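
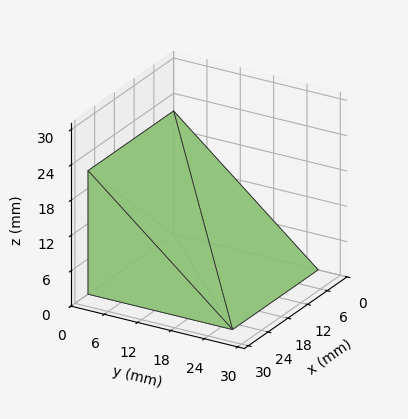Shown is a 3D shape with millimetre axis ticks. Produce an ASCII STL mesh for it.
Reading the render: the shape is a wedge (ramp): 26 × 26 mm base, rising to 21 mm along the y=0 edge and sloping linearly to z=0 at y=26 (dimensions read to the nearest mm from the axis ticks). For the STL, each face is triangulated and given an outward normal.

solid part
  facet normal 0.0000 0.0000 -1.0000
    outer loop
      vertex 26.00 26.00 0.00
      vertex 26.00 0.00 0.00
      vertex 0.00 0.00 0.00
    endloop
  endfacet
  facet normal 0.0000 0.0000 -1.0000
    outer loop
      vertex 0.00 26.00 0.00
      vertex 26.00 26.00 0.00
      vertex 0.00 0.00 0.00
    endloop
  endfacet
  facet normal 0.0000 -1.0000 0.0000
    outer loop
      vertex 0.00 0.00 0.00
      vertex 26.00 0.00 0.00
      vertex 26.00 0.00 21.00
    endloop
  endfacet
  facet normal 0.0000 -1.0000 0.0000
    outer loop
      vertex 0.00 0.00 0.00
      vertex 26.00 0.00 21.00
      vertex 0.00 0.00 21.00
    endloop
  endfacet
  facet normal 0.0000 0.6283 0.7779
    outer loop
      vertex 0.00 0.00 21.00
      vertex 26.00 0.00 21.00
      vertex 26.00 26.00 0.00
    endloop
  endfacet
  facet normal 0.0000 0.6283 0.7779
    outer loop
      vertex 0.00 0.00 21.00
      vertex 26.00 26.00 0.00
      vertex 0.00 26.00 0.00
    endloop
  endfacet
  facet normal -1.0000 0.0000 0.0000
    outer loop
      vertex 0.00 0.00 21.00
      vertex 0.00 26.00 0.00
      vertex 0.00 0.00 0.00
    endloop
  endfacet
  facet normal 1.0000 0.0000 0.0000
    outer loop
      vertex 26.00 0.00 0.00
      vertex 26.00 26.00 0.00
      vertex 26.00 0.00 21.00
    endloop
  endfacet
endsolid part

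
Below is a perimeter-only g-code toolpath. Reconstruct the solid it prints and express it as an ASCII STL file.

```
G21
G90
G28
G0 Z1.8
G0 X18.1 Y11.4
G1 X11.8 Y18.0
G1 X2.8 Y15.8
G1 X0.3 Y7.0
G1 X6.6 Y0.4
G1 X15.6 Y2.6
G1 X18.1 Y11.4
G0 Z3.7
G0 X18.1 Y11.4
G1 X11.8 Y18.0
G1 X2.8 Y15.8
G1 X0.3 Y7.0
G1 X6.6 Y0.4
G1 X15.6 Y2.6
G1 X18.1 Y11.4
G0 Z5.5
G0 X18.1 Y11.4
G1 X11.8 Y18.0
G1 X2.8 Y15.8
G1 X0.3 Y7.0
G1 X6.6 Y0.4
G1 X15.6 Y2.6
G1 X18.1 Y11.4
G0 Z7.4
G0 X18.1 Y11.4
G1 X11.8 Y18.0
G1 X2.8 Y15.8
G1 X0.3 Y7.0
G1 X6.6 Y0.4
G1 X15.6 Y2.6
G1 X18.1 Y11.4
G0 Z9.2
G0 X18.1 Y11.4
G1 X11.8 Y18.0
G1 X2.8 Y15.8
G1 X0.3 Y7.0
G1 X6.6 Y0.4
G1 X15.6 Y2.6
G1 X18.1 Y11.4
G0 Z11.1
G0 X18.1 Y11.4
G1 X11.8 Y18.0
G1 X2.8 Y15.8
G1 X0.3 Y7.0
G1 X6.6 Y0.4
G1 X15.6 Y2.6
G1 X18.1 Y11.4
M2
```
solid part
  facet normal 0.0000 0.0000 -1.0000
    outer loop
      vertex 2.8 15.8 0.0
      vertex 11.8 18.0 0.0
      vertex 18.1 11.4 0.0
    endloop
  endfacet
  facet normal 0.0000 0.0000 -1.0000
    outer loop
      vertex 0.3 7.0 0.0
      vertex 2.8 15.8 0.0
      vertex 18.1 11.4 0.0
    endloop
  endfacet
  facet normal 0.0000 0.0000 -1.0000
    outer loop
      vertex 6.6 0.4 0.0
      vertex 0.3 7.0 0.0
      vertex 18.1 11.4 0.0
    endloop
  endfacet
  facet normal 0.0000 0.0000 -1.0000
    outer loop
      vertex 15.6 2.6 0.0
      vertex 6.6 0.4 0.0
      vertex 18.1 11.4 0.0
    endloop
  endfacet
  facet normal 0.0000 0.0000 1.0000
    outer loop
      vertex 18.1 11.4 11.1
      vertex 11.8 18.0 11.1
      vertex 2.8 15.8 11.1
    endloop
  endfacet
  facet normal 0.0000 0.0000 1.0000
    outer loop
      vertex 18.1 11.4 11.1
      vertex 2.8 15.8 11.1
      vertex 0.3 7.0 11.1
    endloop
  endfacet
  facet normal 0.0000 0.0000 1.0000
    outer loop
      vertex 18.1 11.4 11.1
      vertex 0.3 7.0 11.1
      vertex 6.6 0.4 11.1
    endloop
  endfacet
  facet normal 0.0000 0.0000 1.0000
    outer loop
      vertex 18.1 11.4 11.1
      vertex 6.6 0.4 11.1
      vertex 15.6 2.6 11.1
    endloop
  endfacet
  facet normal 0.7234 0.6905 0.0000
    outer loop
      vertex 18.1 11.4 0.0
      vertex 11.8 18.0 0.0
      vertex 11.8 18.0 11.1
    endloop
  endfacet
  facet normal 0.7234 0.6905 0.0000
    outer loop
      vertex 18.1 11.4 0.0
      vertex 11.8 18.0 11.1
      vertex 18.1 11.4 11.1
    endloop
  endfacet
  facet normal -0.2375 0.9714 0.0000
    outer loop
      vertex 11.8 18.0 0.0
      vertex 2.8 15.8 0.0
      vertex 2.8 15.8 11.1
    endloop
  endfacet
  facet normal -0.2375 0.9714 0.0000
    outer loop
      vertex 11.8 18.0 0.0
      vertex 2.8 15.8 11.1
      vertex 11.8 18.0 11.1
    endloop
  endfacet
  facet normal -0.9619 0.2733 0.0000
    outer loop
      vertex 2.8 15.8 0.0
      vertex 0.3 7.0 0.0
      vertex 0.3 7.0 11.1
    endloop
  endfacet
  facet normal -0.9619 0.2733 0.0000
    outer loop
      vertex 2.8 15.8 0.0
      vertex 0.3 7.0 11.1
      vertex 2.8 15.8 11.1
    endloop
  endfacet
  facet normal -0.7234 -0.6905 0.0000
    outer loop
      vertex 0.3 7.0 0.0
      vertex 6.6 0.4 0.0
      vertex 6.6 0.4 11.1
    endloop
  endfacet
  facet normal -0.7234 -0.6905 0.0000
    outer loop
      vertex 0.3 7.0 0.0
      vertex 6.6 0.4 11.1
      vertex 0.3 7.0 11.1
    endloop
  endfacet
  facet normal 0.2375 -0.9714 0.0000
    outer loop
      vertex 6.6 0.4 0.0
      vertex 15.6 2.6 0.0
      vertex 15.6 2.6 11.1
    endloop
  endfacet
  facet normal 0.2375 -0.9714 0.0000
    outer loop
      vertex 6.6 0.4 0.0
      vertex 15.6 2.6 11.1
      vertex 6.6 0.4 11.1
    endloop
  endfacet
  facet normal 0.9619 -0.2733 0.0000
    outer loop
      vertex 15.6 2.6 0.0
      vertex 18.1 11.4 0.0
      vertex 18.1 11.4 11.1
    endloop
  endfacet
  facet normal 0.9619 -0.2733 0.0000
    outer loop
      vertex 15.6 2.6 0.0
      vertex 18.1 11.4 11.1
      vertex 15.6 2.6 11.1
    endloop
  endfacet
endsolid part

The G0 Z moves step by Δz≈1.8 mm. Every layer's G1 loop is the same polygon, so the solid is a straight extrusion of it from z=0 to z≈11.1. Closing with flat bottom and top caps and triangulating gives 20 facets — a regular 6-sided prism (a cylinder approximated with 6 flat sides), circumscribed radius ≈ 9.2 mm, height ≈ 11.1 mm.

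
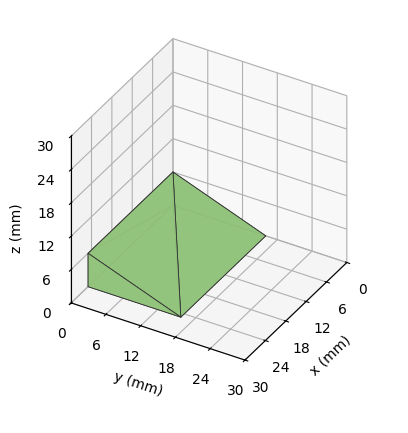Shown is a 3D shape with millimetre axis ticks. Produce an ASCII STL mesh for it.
Reading the render: the shape is a wedge (ramp): 25 × 16 mm base, rising to 6 mm along the y=0 edge and sloping linearly to z=0 at y=16 (dimensions read to the nearest mm from the axis ticks). For the STL, each face is triangulated and given an outward normal.

solid part
  facet normal 0.0000 0.0000 -1.0000
    outer loop
      vertex 25.00 16.00 0.00
      vertex 25.00 0.00 0.00
      vertex 0.00 0.00 0.00
    endloop
  endfacet
  facet normal 0.0000 0.0000 -1.0000
    outer loop
      vertex 0.00 16.00 0.00
      vertex 25.00 16.00 0.00
      vertex 0.00 0.00 0.00
    endloop
  endfacet
  facet normal 0.0000 -1.0000 0.0000
    outer loop
      vertex 0.00 0.00 0.00
      vertex 25.00 0.00 0.00
      vertex 25.00 0.00 6.00
    endloop
  endfacet
  facet normal 0.0000 -1.0000 0.0000
    outer loop
      vertex 0.00 0.00 0.00
      vertex 25.00 0.00 6.00
      vertex 0.00 0.00 6.00
    endloop
  endfacet
  facet normal 0.0000 0.3511 0.9363
    outer loop
      vertex 0.00 0.00 6.00
      vertex 25.00 0.00 6.00
      vertex 25.00 16.00 0.00
    endloop
  endfacet
  facet normal 0.0000 0.3511 0.9363
    outer loop
      vertex 0.00 0.00 6.00
      vertex 25.00 16.00 0.00
      vertex 0.00 16.00 0.00
    endloop
  endfacet
  facet normal -1.0000 0.0000 0.0000
    outer loop
      vertex 0.00 0.00 6.00
      vertex 0.00 16.00 0.00
      vertex 0.00 0.00 0.00
    endloop
  endfacet
  facet normal 1.0000 0.0000 0.0000
    outer loop
      vertex 25.00 0.00 0.00
      vertex 25.00 16.00 0.00
      vertex 25.00 0.00 6.00
    endloop
  endfacet
endsolid part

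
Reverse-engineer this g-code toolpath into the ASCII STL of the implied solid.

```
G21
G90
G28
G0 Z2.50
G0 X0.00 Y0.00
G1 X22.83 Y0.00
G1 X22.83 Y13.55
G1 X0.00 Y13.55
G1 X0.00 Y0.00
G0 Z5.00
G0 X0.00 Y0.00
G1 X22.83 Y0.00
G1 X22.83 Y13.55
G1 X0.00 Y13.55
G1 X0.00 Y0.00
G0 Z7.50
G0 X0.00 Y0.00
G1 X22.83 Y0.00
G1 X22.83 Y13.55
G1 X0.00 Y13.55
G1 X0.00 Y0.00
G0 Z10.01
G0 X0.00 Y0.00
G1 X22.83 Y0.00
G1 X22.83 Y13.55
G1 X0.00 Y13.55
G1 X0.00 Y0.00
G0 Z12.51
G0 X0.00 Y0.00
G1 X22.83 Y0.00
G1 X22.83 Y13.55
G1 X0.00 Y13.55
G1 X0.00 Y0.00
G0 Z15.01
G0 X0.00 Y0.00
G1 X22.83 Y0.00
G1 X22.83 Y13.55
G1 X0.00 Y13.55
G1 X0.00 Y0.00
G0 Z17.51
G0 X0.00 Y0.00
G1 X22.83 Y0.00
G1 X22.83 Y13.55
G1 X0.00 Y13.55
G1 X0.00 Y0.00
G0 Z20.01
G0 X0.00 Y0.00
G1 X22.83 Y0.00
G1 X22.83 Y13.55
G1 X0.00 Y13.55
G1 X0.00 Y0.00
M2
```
solid part
  facet normal 0.0000 0.0000 -1.0000
    outer loop
      vertex 22.83 13.55 0.00
      vertex 22.83 0.00 0.00
      vertex 0.00 0.00 0.00
    endloop
  endfacet
  facet normal 0.0000 0.0000 -1.0000
    outer loop
      vertex 0.00 13.55 0.00
      vertex 22.83 13.55 0.00
      vertex 0.00 0.00 0.00
    endloop
  endfacet
  facet normal 0.0000 0.0000 1.0000
    outer loop
      vertex 0.00 0.00 20.01
      vertex 22.83 0.00 20.01
      vertex 22.83 13.55 20.01
    endloop
  endfacet
  facet normal 0.0000 0.0000 1.0000
    outer loop
      vertex 0.00 0.00 20.01
      vertex 22.83 13.55 20.01
      vertex 0.00 13.55 20.01
    endloop
  endfacet
  facet normal 0.0000 -1.0000 0.0000
    outer loop
      vertex 0.00 0.00 0.00
      vertex 22.83 0.00 0.00
      vertex 22.83 0.00 20.01
    endloop
  endfacet
  facet normal 0.0000 -1.0000 0.0000
    outer loop
      vertex 0.00 0.00 0.00
      vertex 22.83 0.00 20.01
      vertex 0.00 0.00 20.01
    endloop
  endfacet
  facet normal 0.0000 1.0000 0.0000
    outer loop
      vertex 22.83 13.55 20.01
      vertex 22.83 13.55 0.00
      vertex 0.00 13.55 0.00
    endloop
  endfacet
  facet normal 0.0000 1.0000 0.0000
    outer loop
      vertex 0.00 13.55 20.01
      vertex 22.83 13.55 20.01
      vertex 0.00 13.55 0.00
    endloop
  endfacet
  facet normal -1.0000 0.0000 0.0000
    outer loop
      vertex 0.00 13.55 20.01
      vertex 0.00 13.55 0.00
      vertex 0.00 0.00 0.00
    endloop
  endfacet
  facet normal -1.0000 0.0000 0.0000
    outer loop
      vertex 0.00 0.00 20.01
      vertex 0.00 13.55 20.01
      vertex 0.00 0.00 0.00
    endloop
  endfacet
  facet normal 1.0000 0.0000 0.0000
    outer loop
      vertex 22.83 0.00 0.00
      vertex 22.83 13.55 0.00
      vertex 22.83 13.55 20.01
    endloop
  endfacet
  facet normal 1.0000 0.0000 0.0000
    outer loop
      vertex 22.83 0.00 0.00
      vertex 22.83 13.55 20.01
      vertex 22.83 0.00 20.01
    endloop
  endfacet
endsolid part

The G0 Z moves step by Δz≈2.50 mm. Every layer's G1 loop is the same polygon, so the solid is a straight extrusion of it from z=0 to z≈20. Closing with flat bottom and top caps and triangulating gives 12 facets — a rectangular box, roughly 22.8 × 13.6 mm footprint and 20 mm tall.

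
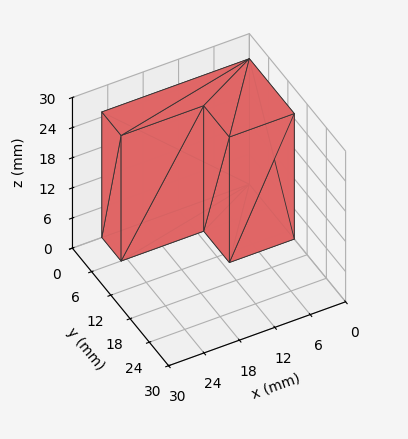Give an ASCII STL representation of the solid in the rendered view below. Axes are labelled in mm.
Reading the render: the shape is an L-shaped prism: outer 25 × 14 mm, arm thicknesses ≈ 6 mm (horizontal) and 11 mm (vertical), extruded 25 mm in z (dimensions read to the nearest mm from the axis ticks). For the STL, each face is triangulated and given an outward normal.

solid part
  facet normal 0.0000 0.0000 -1.0000
    outer loop
      vertex 25.00 6.00 0.00
      vertex 25.00 0.00 0.00
      vertex 0.00 0.00 0.00
    endloop
  endfacet
  facet normal 0.0000 0.0000 -1.0000
    outer loop
      vertex 11.00 6.00 0.00
      vertex 25.00 6.00 0.00
      vertex 0.00 0.00 0.00
    endloop
  endfacet
  facet normal 0.0000 0.0000 -1.0000
    outer loop
      vertex 11.00 14.00 0.00
      vertex 11.00 6.00 0.00
      vertex 0.00 0.00 0.00
    endloop
  endfacet
  facet normal 0.0000 0.0000 -1.0000
    outer loop
      vertex 0.00 14.00 0.00
      vertex 11.00 14.00 0.00
      vertex 0.00 0.00 0.00
    endloop
  endfacet
  facet normal 0.0000 0.0000 1.0000
    outer loop
      vertex 0.00 0.00 25.00
      vertex 25.00 0.00 25.00
      vertex 25.00 6.00 25.00
    endloop
  endfacet
  facet normal 0.0000 0.0000 1.0000
    outer loop
      vertex 0.00 0.00 25.00
      vertex 25.00 6.00 25.00
      vertex 11.00 6.00 25.00
    endloop
  endfacet
  facet normal 0.0000 0.0000 1.0000
    outer loop
      vertex 0.00 0.00 25.00
      vertex 11.00 6.00 25.00
      vertex 11.00 14.00 25.00
    endloop
  endfacet
  facet normal 0.0000 0.0000 1.0000
    outer loop
      vertex 0.00 0.00 25.00
      vertex 11.00 14.00 25.00
      vertex 0.00 14.00 25.00
    endloop
  endfacet
  facet normal 0.0000 -1.0000 0.0000
    outer loop
      vertex 0.00 0.00 0.00
      vertex 25.00 0.00 0.00
      vertex 25.00 0.00 25.00
    endloop
  endfacet
  facet normal 0.0000 -1.0000 0.0000
    outer loop
      vertex 0.00 0.00 0.00
      vertex 25.00 0.00 25.00
      vertex 0.00 0.00 25.00
    endloop
  endfacet
  facet normal 1.0000 0.0000 0.0000
    outer loop
      vertex 25.00 0.00 0.00
      vertex 25.00 6.00 0.00
      vertex 25.00 6.00 25.00
    endloop
  endfacet
  facet normal 1.0000 0.0000 0.0000
    outer loop
      vertex 25.00 0.00 0.00
      vertex 25.00 6.00 25.00
      vertex 25.00 0.00 25.00
    endloop
  endfacet
  facet normal 0.0000 1.0000 0.0000
    outer loop
      vertex 25.00 6.00 0.00
      vertex 11.00 6.00 0.00
      vertex 11.00 6.00 25.00
    endloop
  endfacet
  facet normal 0.0000 1.0000 0.0000
    outer loop
      vertex 25.00 6.00 0.00
      vertex 11.00 6.00 25.00
      vertex 25.00 6.00 25.00
    endloop
  endfacet
  facet normal 1.0000 0.0000 0.0000
    outer loop
      vertex 11.00 6.00 0.00
      vertex 11.00 14.00 0.00
      vertex 11.00 14.00 25.00
    endloop
  endfacet
  facet normal 1.0000 0.0000 0.0000
    outer loop
      vertex 11.00 6.00 0.00
      vertex 11.00 14.00 25.00
      vertex 11.00 6.00 25.00
    endloop
  endfacet
  facet normal 0.0000 1.0000 0.0000
    outer loop
      vertex 11.00 14.00 0.00
      vertex 0.00 14.00 0.00
      vertex 0.00 14.00 25.00
    endloop
  endfacet
  facet normal 0.0000 1.0000 0.0000
    outer loop
      vertex 11.00 14.00 0.00
      vertex 0.00 14.00 25.00
      vertex 11.00 14.00 25.00
    endloop
  endfacet
  facet normal -1.0000 0.0000 0.0000
    outer loop
      vertex 0.00 14.00 0.00
      vertex 0.00 0.00 0.00
      vertex 0.00 0.00 25.00
    endloop
  endfacet
  facet normal -1.0000 0.0000 0.0000
    outer loop
      vertex 0.00 14.00 0.00
      vertex 0.00 0.00 25.00
      vertex 0.00 14.00 25.00
    endloop
  endfacet
endsolid part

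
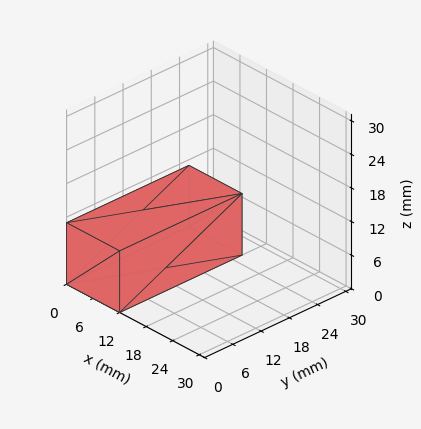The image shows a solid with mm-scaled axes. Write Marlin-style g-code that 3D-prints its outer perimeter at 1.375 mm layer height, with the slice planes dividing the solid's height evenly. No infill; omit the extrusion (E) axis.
Reading the render: the shape is a rectangular box, roughly 12 × 26 mm footprint and 11 mm tall (dimensions read to the nearest mm from the axis ticks). For the g-code, the solid's height is divided into equal slices at the stated Δz and each level perimeter traced with G1 moves after a G0 lift.

; perimeter-only toolpath
G21 ; units = mm
G90 ; absolute positioning
G28 ; home
; layer 1
G0 Z1.375
G0 X0.000 Y0.000
G1 X12.000 Y0.000
G1 X12.000 Y26.000
G1 X0.000 Y26.000
G1 X0.000 Y0.000
; layer 2
G0 Z2.750
G0 X0.000 Y0.000
G1 X12.000 Y0.000
G1 X12.000 Y26.000
G1 X0.000 Y26.000
G1 X0.000 Y0.000
; layer 3
G0 Z4.125
G0 X0.000 Y0.000
G1 X12.000 Y0.000
G1 X12.000 Y26.000
G1 X0.000 Y26.000
G1 X0.000 Y0.000
; layer 4
G0 Z5.500
G0 X0.000 Y0.000
G1 X12.000 Y0.000
G1 X12.000 Y26.000
G1 X0.000 Y26.000
G1 X0.000 Y0.000
; layer 5
G0 Z6.875
G0 X0.000 Y0.000
G1 X12.000 Y0.000
G1 X12.000 Y26.000
G1 X0.000 Y26.000
G1 X0.000 Y0.000
; layer 6
G0 Z8.250
G0 X0.000 Y0.000
G1 X12.000 Y0.000
G1 X12.000 Y26.000
G1 X0.000 Y26.000
G1 X0.000 Y0.000
; layer 7
G0 Z9.625
G0 X0.000 Y0.000
G1 X12.000 Y0.000
G1 X12.000 Y26.000
G1 X0.000 Y26.000
G1 X0.000 Y0.000
; layer 8
G0 Z11.000
G0 X0.000 Y0.000
G1 X12.000 Y0.000
G1 X12.000 Y26.000
G1 X0.000 Y26.000
G1 X0.000 Y0.000
M2 ; end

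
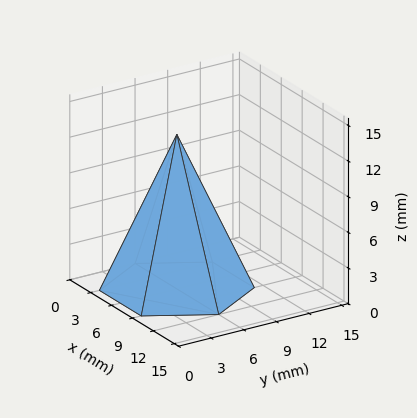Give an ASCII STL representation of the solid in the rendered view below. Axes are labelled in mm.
Reading the render: the shape is a regular 6-sided pyramid, base circumscribed radius ≈ 6 mm, apex at z ≈ 13 mm (dimensions read to the nearest mm from the axis ticks). For the STL, each face is triangulated and given an outward normal.

solid part
  facet normal 0.0000 0.0000 -1.0000
    outer loop
      vertex 3.000 11.196 0.000
      vertex 9.000 11.196 0.000
      vertex 12.000 6.000 0.000
    endloop
  endfacet
  facet normal 0.0000 0.0000 -1.0000
    outer loop
      vertex 0.000 6.000 0.000
      vertex 3.000 11.196 0.000
      vertex 12.000 6.000 0.000
    endloop
  endfacet
  facet normal 0.0000 0.0000 -1.0000
    outer loop
      vertex 3.000 0.804 0.000
      vertex 0.000 6.000 0.000
      vertex 12.000 6.000 0.000
    endloop
  endfacet
  facet normal 0.0000 0.0000 -1.0000
    outer loop
      vertex 9.000 0.804 0.000
      vertex 3.000 0.804 0.000
      vertex 12.000 6.000 0.000
    endloop
  endfacet
  facet normal 0.8042 0.4643 0.3712
    outer loop
      vertex 12.000 6.000 0.000
      vertex 9.000 11.196 0.000
      vertex 6.000 6.000 13.000
    endloop
  endfacet
  facet normal 0.0000 0.9286 0.3711
    outer loop
      vertex 9.000 11.196 0.000
      vertex 3.000 11.196 0.000
      vertex 6.000 6.000 13.000
    endloop
  endfacet
  facet normal -0.8042 0.4643 0.3712
    outer loop
      vertex 3.000 11.196 0.000
      vertex 0.000 6.000 0.000
      vertex 6.000 6.000 13.000
    endloop
  endfacet
  facet normal -0.8042 -0.4643 0.3712
    outer loop
      vertex 0.000 6.000 0.000
      vertex 3.000 0.804 0.000
      vertex 6.000 6.000 13.000
    endloop
  endfacet
  facet normal 0.0000 -0.9286 0.3711
    outer loop
      vertex 3.000 0.804 0.000
      vertex 9.000 0.804 0.000
      vertex 6.000 6.000 13.000
    endloop
  endfacet
  facet normal 0.8042 -0.4643 0.3712
    outer loop
      vertex 9.000 0.804 0.000
      vertex 12.000 6.000 0.000
      vertex 6.000 6.000 13.000
    endloop
  endfacet
endsolid part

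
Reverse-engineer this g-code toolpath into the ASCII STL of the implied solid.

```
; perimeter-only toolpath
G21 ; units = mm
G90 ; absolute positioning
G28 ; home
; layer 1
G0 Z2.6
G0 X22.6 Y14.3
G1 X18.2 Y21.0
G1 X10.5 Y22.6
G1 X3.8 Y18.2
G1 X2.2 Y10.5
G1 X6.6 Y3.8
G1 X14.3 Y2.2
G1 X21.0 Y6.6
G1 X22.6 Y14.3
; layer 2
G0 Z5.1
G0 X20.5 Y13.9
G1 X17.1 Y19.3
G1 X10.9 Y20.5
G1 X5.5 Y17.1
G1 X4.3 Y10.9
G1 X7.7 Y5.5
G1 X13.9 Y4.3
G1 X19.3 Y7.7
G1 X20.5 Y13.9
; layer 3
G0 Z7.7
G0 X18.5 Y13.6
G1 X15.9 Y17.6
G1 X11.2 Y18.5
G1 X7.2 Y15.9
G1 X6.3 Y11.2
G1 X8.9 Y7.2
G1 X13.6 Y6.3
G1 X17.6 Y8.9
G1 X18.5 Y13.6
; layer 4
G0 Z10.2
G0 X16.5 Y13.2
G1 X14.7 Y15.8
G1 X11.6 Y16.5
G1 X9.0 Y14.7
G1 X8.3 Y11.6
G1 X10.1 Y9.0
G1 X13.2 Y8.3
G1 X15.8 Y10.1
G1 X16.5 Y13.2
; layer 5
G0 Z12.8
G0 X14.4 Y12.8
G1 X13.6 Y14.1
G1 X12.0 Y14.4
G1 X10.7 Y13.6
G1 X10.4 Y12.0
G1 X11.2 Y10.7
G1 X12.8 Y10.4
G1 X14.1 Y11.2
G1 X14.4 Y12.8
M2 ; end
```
solid part
  facet normal 0.0000 0.0000 -1.0000
    outer loop
      vertex 10.1 24.6 0.0
      vertex 19.4 22.7 0.0
      vertex 24.6 14.7 0.0
    endloop
  endfacet
  facet normal 0.0000 0.0000 -1.0000
    outer loop
      vertex 2.1 19.4 0.0
      vertex 10.1 24.6 0.0
      vertex 24.6 14.7 0.0
    endloop
  endfacet
  facet normal 0.0000 0.0000 -1.0000
    outer loop
      vertex 0.2 10.1 0.0
      vertex 2.1 19.4 0.0
      vertex 24.6 14.7 0.0
    endloop
  endfacet
  facet normal 0.0000 0.0000 -1.0000
    outer loop
      vertex 5.4 2.1 0.0
      vertex 0.2 10.1 0.0
      vertex 24.6 14.7 0.0
    endloop
  endfacet
  facet normal 0.0000 0.0000 -1.0000
    outer loop
      vertex 14.7 0.2 0.0
      vertex 5.4 2.1 0.0
      vertex 24.6 14.7 0.0
    endloop
  endfacet
  facet normal 0.0000 0.0000 -1.0000
    outer loop
      vertex 22.7 5.4 0.0
      vertex 14.7 0.2 0.0
      vertex 24.6 14.7 0.0
    endloop
  endfacet
  facet normal 0.6706 0.4359 0.6003
    outer loop
      vertex 24.6 14.7 0.0
      vertex 19.4 22.7 0.0
      vertex 12.4 12.4 15.3
    endloop
  endfacet
  facet normal 0.1600 0.7834 0.6006
    outer loop
      vertex 19.4 22.7 0.0
      vertex 10.1 24.6 0.0
      vertex 12.4 12.4 15.3
    endloop
  endfacet
  facet normal -0.4359 0.6706 0.6003
    outer loop
      vertex 10.1 24.6 0.0
      vertex 2.1 19.4 0.0
      vertex 12.4 12.4 15.3
    endloop
  endfacet
  facet normal -0.7834 0.1600 0.6006
    outer loop
      vertex 2.1 19.4 0.0
      vertex 0.2 10.1 0.0
      vertex 12.4 12.4 15.3
    endloop
  endfacet
  facet normal -0.6706 -0.4359 0.6003
    outer loop
      vertex 0.2 10.1 0.0
      vertex 5.4 2.1 0.0
      vertex 12.4 12.4 15.3
    endloop
  endfacet
  facet normal -0.1600 -0.7834 0.6006
    outer loop
      vertex 5.4 2.1 0.0
      vertex 14.7 0.2 0.0
      vertex 12.4 12.4 15.3
    endloop
  endfacet
  facet normal 0.4359 -0.6706 0.6003
    outer loop
      vertex 14.7 0.2 0.0
      vertex 22.7 5.4 0.0
      vertex 12.4 12.4 15.3
    endloop
  endfacet
  facet normal 0.7834 -0.1600 0.6006
    outer loop
      vertex 22.7 5.4 0.0
      vertex 24.6 14.7 0.0
      vertex 12.4 12.4 15.3
    endloop
  endfacet
endsolid part

The G0 Z moves step by Δz≈2.6 mm. The G1 loops shrink linearly with z, so the solid tapers from its base footprint up to z≈15.3. Closing with a flat bottom cap and the tapered top and triangulating gives 14 facets — a regular 8-sided pyramid, base circumscribed radius ≈ 12.4 mm, apex at z ≈ 15.3 mm.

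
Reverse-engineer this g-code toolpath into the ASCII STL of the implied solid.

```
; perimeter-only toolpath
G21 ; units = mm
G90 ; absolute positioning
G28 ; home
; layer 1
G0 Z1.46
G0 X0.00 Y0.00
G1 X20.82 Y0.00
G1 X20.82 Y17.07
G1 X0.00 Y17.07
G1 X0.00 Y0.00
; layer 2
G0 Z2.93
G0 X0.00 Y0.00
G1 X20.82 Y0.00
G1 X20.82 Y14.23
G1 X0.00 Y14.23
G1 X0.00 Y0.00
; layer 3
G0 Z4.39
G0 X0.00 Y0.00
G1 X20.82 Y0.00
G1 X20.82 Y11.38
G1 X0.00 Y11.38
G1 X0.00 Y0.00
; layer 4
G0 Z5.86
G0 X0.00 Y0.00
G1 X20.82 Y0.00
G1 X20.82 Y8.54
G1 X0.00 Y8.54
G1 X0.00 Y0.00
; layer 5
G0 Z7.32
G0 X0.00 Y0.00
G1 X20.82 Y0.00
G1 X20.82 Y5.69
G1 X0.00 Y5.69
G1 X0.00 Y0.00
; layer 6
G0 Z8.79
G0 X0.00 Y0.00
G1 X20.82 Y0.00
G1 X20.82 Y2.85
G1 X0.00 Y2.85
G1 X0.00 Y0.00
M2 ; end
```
solid part
  facet normal 0.0000 0.0000 -1.0000
    outer loop
      vertex 20.82 19.92 0.00
      vertex 20.82 0.00 0.00
      vertex 0.00 0.00 0.00
    endloop
  endfacet
  facet normal 0.0000 0.0000 -1.0000
    outer loop
      vertex 0.00 19.92 0.00
      vertex 20.82 19.92 0.00
      vertex 0.00 0.00 0.00
    endloop
  endfacet
  facet normal 0.0000 -1.0000 0.0000
    outer loop
      vertex 0.00 0.00 0.00
      vertex 20.82 0.00 0.00
      vertex 20.82 0.00 10.25
    endloop
  endfacet
  facet normal 0.0000 -1.0000 0.0000
    outer loop
      vertex 0.00 0.00 0.00
      vertex 20.82 0.00 10.25
      vertex 0.00 0.00 10.25
    endloop
  endfacet
  facet normal 0.0000 0.4575 0.8892
    outer loop
      vertex 0.00 0.00 10.25
      vertex 20.82 0.00 10.25
      vertex 20.82 19.92 0.00
    endloop
  endfacet
  facet normal 0.0000 0.4575 0.8892
    outer loop
      vertex 0.00 0.00 10.25
      vertex 20.82 19.92 0.00
      vertex 0.00 19.92 0.00
    endloop
  endfacet
  facet normal -1.0000 0.0000 0.0000
    outer loop
      vertex 0.00 0.00 10.25
      vertex 0.00 19.92 0.00
      vertex 0.00 0.00 0.00
    endloop
  endfacet
  facet normal 1.0000 0.0000 0.0000
    outer loop
      vertex 20.82 0.00 0.00
      vertex 20.82 19.92 0.00
      vertex 20.82 0.00 10.25
    endloop
  endfacet
endsolid part

The G0 Z moves step by Δz≈1.46 mm. The G1 loops shrink linearly with z, so the solid tapers from its base footprint up to z≈10.2. Closing with a flat bottom cap and the tapered top and triangulating gives 8 facets — a wedge (ramp): 20.8 × 19.9 mm base, rising to 10.2 mm along the y=0 edge and sloping linearly to z=0 at y=19.9.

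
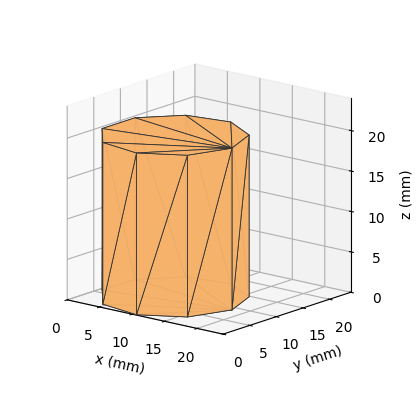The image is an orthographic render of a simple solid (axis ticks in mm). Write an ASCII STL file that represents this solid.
Reading the render: the shape is a regular 9-sided prism (a cylinder approximated with 9 flat sides), circumscribed radius ≈ 9 mm, height ≈ 20 mm (dimensions read to the nearest mm from the axis ticks). For the STL, each face is triangulated and given an outward normal.

solid part
  facet normal 0.0000 0.0000 -1.0000
    outer loop
      vertex 10.56 17.86 0.00
      vertex 15.89 14.79 0.00
      vertex 18.00 9.00 0.00
    endloop
  endfacet
  facet normal 0.0000 0.0000 -1.0000
    outer loop
      vertex 4.50 16.79 0.00
      vertex 10.56 17.86 0.00
      vertex 18.00 9.00 0.00
    endloop
  endfacet
  facet normal 0.0000 0.0000 -1.0000
    outer loop
      vertex 0.54 12.08 0.00
      vertex 4.50 16.79 0.00
      vertex 18.00 9.00 0.00
    endloop
  endfacet
  facet normal 0.0000 0.0000 -1.0000
    outer loop
      vertex 0.54 5.92 0.00
      vertex 0.54 12.08 0.00
      vertex 18.00 9.00 0.00
    endloop
  endfacet
  facet normal 0.0000 0.0000 -1.0000
    outer loop
      vertex 4.50 1.21 0.00
      vertex 0.54 5.92 0.00
      vertex 18.00 9.00 0.00
    endloop
  endfacet
  facet normal 0.0000 0.0000 -1.0000
    outer loop
      vertex 10.56 0.14 0.00
      vertex 4.50 1.21 0.00
      vertex 18.00 9.00 0.00
    endloop
  endfacet
  facet normal 0.0000 0.0000 -1.0000
    outer loop
      vertex 15.89 3.21 0.00
      vertex 10.56 0.14 0.00
      vertex 18.00 9.00 0.00
    endloop
  endfacet
  facet normal 0.0000 0.0000 1.0000
    outer loop
      vertex 18.00 9.00 20.00
      vertex 15.89 14.79 20.00
      vertex 10.56 17.86 20.00
    endloop
  endfacet
  facet normal 0.0000 0.0000 1.0000
    outer loop
      vertex 18.00 9.00 20.00
      vertex 10.56 17.86 20.00
      vertex 4.50 16.79 20.00
    endloop
  endfacet
  facet normal 0.0000 0.0000 1.0000
    outer loop
      vertex 18.00 9.00 20.00
      vertex 4.50 16.79 20.00
      vertex 0.54 12.08 20.00
    endloop
  endfacet
  facet normal 0.0000 0.0000 1.0000
    outer loop
      vertex 18.00 9.00 20.00
      vertex 0.54 12.08 20.00
      vertex 0.54 5.92 20.00
    endloop
  endfacet
  facet normal 0.0000 0.0000 1.0000
    outer loop
      vertex 18.00 9.00 20.00
      vertex 0.54 5.92 20.00
      vertex 4.50 1.21 20.00
    endloop
  endfacet
  facet normal 0.0000 0.0000 1.0000
    outer loop
      vertex 18.00 9.00 20.00
      vertex 4.50 1.21 20.00
      vertex 10.56 0.14 20.00
    endloop
  endfacet
  facet normal 0.0000 0.0000 1.0000
    outer loop
      vertex 18.00 9.00 20.00
      vertex 10.56 0.14 20.00
      vertex 15.89 3.21 20.00
    endloop
  endfacet
  facet normal 0.9396 0.3424 0.0000
    outer loop
      vertex 18.00 9.00 0.00
      vertex 15.89 14.79 0.00
      vertex 15.89 14.79 20.00
    endloop
  endfacet
  facet normal 0.9396 0.3424 0.0000
    outer loop
      vertex 18.00 9.00 0.00
      vertex 15.89 14.79 20.00
      vertex 18.00 9.00 20.00
    endloop
  endfacet
  facet normal 0.4991 0.8665 0.0000
    outer loop
      vertex 15.89 14.79 0.00
      vertex 10.56 17.86 0.00
      vertex 10.56 17.86 20.00
    endloop
  endfacet
  facet normal 0.4991 0.8665 0.0000
    outer loop
      vertex 15.89 14.79 0.00
      vertex 10.56 17.86 20.00
      vertex 15.89 14.79 20.00
    endloop
  endfacet
  facet normal -0.1739 0.9848 0.0000
    outer loop
      vertex 10.56 17.86 0.00
      vertex 4.50 16.79 0.00
      vertex 4.50 16.79 20.00
    endloop
  endfacet
  facet normal -0.1739 0.9848 0.0000
    outer loop
      vertex 10.56 17.86 0.00
      vertex 4.50 16.79 20.00
      vertex 10.56 17.86 20.00
    endloop
  endfacet
  facet normal -0.7654 0.6435 0.0000
    outer loop
      vertex 4.50 16.79 0.00
      vertex 0.54 12.08 0.00
      vertex 0.54 12.08 20.00
    endloop
  endfacet
  facet normal -0.7654 0.6435 0.0000
    outer loop
      vertex 4.50 16.79 0.00
      vertex 0.54 12.08 20.00
      vertex 4.50 16.79 20.00
    endloop
  endfacet
  facet normal -1.0000 0.0000 0.0000
    outer loop
      vertex 0.54 12.08 0.00
      vertex 0.54 5.92 0.00
      vertex 0.54 5.92 20.00
    endloop
  endfacet
  facet normal -1.0000 0.0000 0.0000
    outer loop
      vertex 0.54 12.08 0.00
      vertex 0.54 5.92 20.00
      vertex 0.54 12.08 20.00
    endloop
  endfacet
  facet normal -0.7654 -0.6435 0.0000
    outer loop
      vertex 0.54 5.92 0.00
      vertex 4.50 1.21 0.00
      vertex 4.50 1.21 20.00
    endloop
  endfacet
  facet normal -0.7654 -0.6435 0.0000
    outer loop
      vertex 0.54 5.92 0.00
      vertex 4.50 1.21 20.00
      vertex 0.54 5.92 20.00
    endloop
  endfacet
  facet normal -0.1739 -0.9848 0.0000
    outer loop
      vertex 4.50 1.21 0.00
      vertex 10.56 0.14 0.00
      vertex 10.56 0.14 20.00
    endloop
  endfacet
  facet normal -0.1739 -0.9848 0.0000
    outer loop
      vertex 4.50 1.21 0.00
      vertex 10.56 0.14 20.00
      vertex 4.50 1.21 20.00
    endloop
  endfacet
  facet normal 0.4991 -0.8665 0.0000
    outer loop
      vertex 10.56 0.14 0.00
      vertex 15.89 3.21 0.00
      vertex 15.89 3.21 20.00
    endloop
  endfacet
  facet normal 0.4991 -0.8665 0.0000
    outer loop
      vertex 10.56 0.14 0.00
      vertex 15.89 3.21 20.00
      vertex 10.56 0.14 20.00
    endloop
  endfacet
  facet normal 0.9396 -0.3424 0.0000
    outer loop
      vertex 15.89 3.21 0.00
      vertex 18.00 9.00 0.00
      vertex 18.00 9.00 20.00
    endloop
  endfacet
  facet normal 0.9396 -0.3424 0.0000
    outer loop
      vertex 15.89 3.21 0.00
      vertex 18.00 9.00 20.00
      vertex 15.89 3.21 20.00
    endloop
  endfacet
endsolid part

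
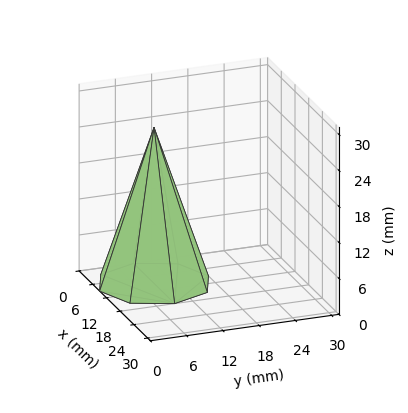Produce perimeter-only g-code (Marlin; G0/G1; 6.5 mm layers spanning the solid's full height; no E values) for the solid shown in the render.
Reading the render: the shape is a regular 8-sided pyramid, base circumscribed radius ≈ 9 mm, apex at z ≈ 26 mm (dimensions read to the nearest mm from the axis ticks). For the g-code, the solid's height is divided into equal slices at the stated Δz and each level perimeter traced with G1 moves after a G0 lift.

; perimeter-only toolpath
G21 ; units = mm
G90 ; absolute positioning
G28 ; home
; layer 1
G0 Z6.5
G0 X15.8 Y9.0
G1 X13.8 Y13.8
G1 X9.0 Y15.8
G1 X4.2 Y13.8
G1 X2.2 Y9.0
G1 X4.2 Y4.2
G1 X9.0 Y2.2
G1 X13.8 Y4.2
G1 X15.8 Y9.0
; layer 2
G0 Z13.0
G0 X13.5 Y9.0
G1 X12.2 Y12.2
G1 X9.0 Y13.5
G1 X5.8 Y12.2
G1 X4.5 Y9.0
G1 X5.8 Y5.8
G1 X9.0 Y4.5
G1 X12.2 Y5.8
G1 X13.5 Y9.0
; layer 3
G0 Z19.5
G0 X11.2 Y9.0
G1 X10.6 Y10.6
G1 X9.0 Y11.2
G1 X7.4 Y10.6
G1 X6.8 Y9.0
G1 X7.4 Y7.4
G1 X9.0 Y6.8
G1 X10.6 Y7.4
G1 X11.2 Y9.0
M2 ; end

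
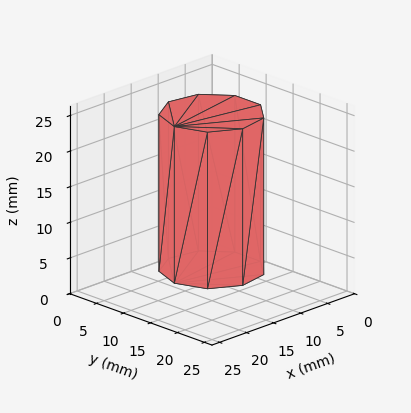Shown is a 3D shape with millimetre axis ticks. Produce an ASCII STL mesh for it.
Reading the render: the shape is a regular 9-sided prism (a cylinder approximated with 9 flat sides), circumscribed radius ≈ 7 mm, height ≈ 22 mm (dimensions read to the nearest mm from the axis ticks). For the STL, each face is triangulated and given an outward normal.

solid part
  facet normal 0.0000 0.0000 -1.0000
    outer loop
      vertex 8.22 13.89 0.00
      vertex 12.36 11.50 0.00
      vertex 14.00 7.00 0.00
    endloop
  endfacet
  facet normal 0.0000 0.0000 -1.0000
    outer loop
      vertex 3.50 13.06 0.00
      vertex 8.22 13.89 0.00
      vertex 14.00 7.00 0.00
    endloop
  endfacet
  facet normal 0.0000 0.0000 -1.0000
    outer loop
      vertex 0.42 9.39 0.00
      vertex 3.50 13.06 0.00
      vertex 14.00 7.00 0.00
    endloop
  endfacet
  facet normal 0.0000 0.0000 -1.0000
    outer loop
      vertex 0.42 4.61 0.00
      vertex 0.42 9.39 0.00
      vertex 14.00 7.00 0.00
    endloop
  endfacet
  facet normal 0.0000 0.0000 -1.0000
    outer loop
      vertex 3.50 0.94 0.00
      vertex 0.42 4.61 0.00
      vertex 14.00 7.00 0.00
    endloop
  endfacet
  facet normal 0.0000 0.0000 -1.0000
    outer loop
      vertex 8.22 0.11 0.00
      vertex 3.50 0.94 0.00
      vertex 14.00 7.00 0.00
    endloop
  endfacet
  facet normal 0.0000 0.0000 -1.0000
    outer loop
      vertex 12.36 2.50 0.00
      vertex 8.22 0.11 0.00
      vertex 14.00 7.00 0.00
    endloop
  endfacet
  facet normal 0.0000 0.0000 1.0000
    outer loop
      vertex 14.00 7.00 22.00
      vertex 12.36 11.50 22.00
      vertex 8.22 13.89 22.00
    endloop
  endfacet
  facet normal 0.0000 0.0000 1.0000
    outer loop
      vertex 14.00 7.00 22.00
      vertex 8.22 13.89 22.00
      vertex 3.50 13.06 22.00
    endloop
  endfacet
  facet normal 0.0000 0.0000 1.0000
    outer loop
      vertex 14.00 7.00 22.00
      vertex 3.50 13.06 22.00
      vertex 0.42 9.39 22.00
    endloop
  endfacet
  facet normal 0.0000 0.0000 1.0000
    outer loop
      vertex 14.00 7.00 22.00
      vertex 0.42 9.39 22.00
      vertex 0.42 4.61 22.00
    endloop
  endfacet
  facet normal 0.0000 0.0000 1.0000
    outer loop
      vertex 14.00 7.00 22.00
      vertex 0.42 4.61 22.00
      vertex 3.50 0.94 22.00
    endloop
  endfacet
  facet normal 0.0000 0.0000 1.0000
    outer loop
      vertex 14.00 7.00 22.00
      vertex 3.50 0.94 22.00
      vertex 8.22 0.11 22.00
    endloop
  endfacet
  facet normal 0.0000 0.0000 1.0000
    outer loop
      vertex 14.00 7.00 22.00
      vertex 8.22 0.11 22.00
      vertex 12.36 2.50 22.00
    endloop
  endfacet
  facet normal 0.9395 0.3424 0.0000
    outer loop
      vertex 14.00 7.00 0.00
      vertex 12.36 11.50 0.00
      vertex 12.36 11.50 22.00
    endloop
  endfacet
  facet normal 0.9395 0.3424 0.0000
    outer loop
      vertex 14.00 7.00 0.00
      vertex 12.36 11.50 22.00
      vertex 14.00 7.00 22.00
    endloop
  endfacet
  facet normal 0.5000 0.8660 0.0000
    outer loop
      vertex 12.36 11.50 0.00
      vertex 8.22 13.89 0.00
      vertex 8.22 13.89 22.00
    endloop
  endfacet
  facet normal 0.5000 0.8660 0.0000
    outer loop
      vertex 12.36 11.50 0.00
      vertex 8.22 13.89 22.00
      vertex 12.36 11.50 22.00
    endloop
  endfacet
  facet normal -0.1732 0.9849 0.0000
    outer loop
      vertex 8.22 13.89 0.00
      vertex 3.50 13.06 0.00
      vertex 3.50 13.06 22.00
    endloop
  endfacet
  facet normal -0.1732 0.9849 0.0000
    outer loop
      vertex 8.22 13.89 0.00
      vertex 3.50 13.06 22.00
      vertex 8.22 13.89 22.00
    endloop
  endfacet
  facet normal -0.7660 0.6428 0.0000
    outer loop
      vertex 3.50 13.06 0.00
      vertex 0.42 9.39 0.00
      vertex 0.42 9.39 22.00
    endloop
  endfacet
  facet normal -0.7660 0.6428 0.0000
    outer loop
      vertex 3.50 13.06 0.00
      vertex 0.42 9.39 22.00
      vertex 3.50 13.06 22.00
    endloop
  endfacet
  facet normal -1.0000 0.0000 0.0000
    outer loop
      vertex 0.42 9.39 0.00
      vertex 0.42 4.61 0.00
      vertex 0.42 4.61 22.00
    endloop
  endfacet
  facet normal -1.0000 0.0000 0.0000
    outer loop
      vertex 0.42 9.39 0.00
      vertex 0.42 4.61 22.00
      vertex 0.42 9.39 22.00
    endloop
  endfacet
  facet normal -0.7660 -0.6428 0.0000
    outer loop
      vertex 0.42 4.61 0.00
      vertex 3.50 0.94 0.00
      vertex 3.50 0.94 22.00
    endloop
  endfacet
  facet normal -0.7660 -0.6428 0.0000
    outer loop
      vertex 0.42 4.61 0.00
      vertex 3.50 0.94 22.00
      vertex 0.42 4.61 22.00
    endloop
  endfacet
  facet normal -0.1732 -0.9849 0.0000
    outer loop
      vertex 3.50 0.94 0.00
      vertex 8.22 0.11 0.00
      vertex 8.22 0.11 22.00
    endloop
  endfacet
  facet normal -0.1732 -0.9849 0.0000
    outer loop
      vertex 3.50 0.94 0.00
      vertex 8.22 0.11 22.00
      vertex 3.50 0.94 22.00
    endloop
  endfacet
  facet normal 0.5000 -0.8660 0.0000
    outer loop
      vertex 8.22 0.11 0.00
      vertex 12.36 2.50 0.00
      vertex 12.36 2.50 22.00
    endloop
  endfacet
  facet normal 0.5000 -0.8660 0.0000
    outer loop
      vertex 8.22 0.11 0.00
      vertex 12.36 2.50 22.00
      vertex 8.22 0.11 22.00
    endloop
  endfacet
  facet normal 0.9395 -0.3424 0.0000
    outer loop
      vertex 12.36 2.50 0.00
      vertex 14.00 7.00 0.00
      vertex 14.00 7.00 22.00
    endloop
  endfacet
  facet normal 0.9395 -0.3424 0.0000
    outer loop
      vertex 12.36 2.50 0.00
      vertex 14.00 7.00 22.00
      vertex 12.36 2.50 22.00
    endloop
  endfacet
endsolid part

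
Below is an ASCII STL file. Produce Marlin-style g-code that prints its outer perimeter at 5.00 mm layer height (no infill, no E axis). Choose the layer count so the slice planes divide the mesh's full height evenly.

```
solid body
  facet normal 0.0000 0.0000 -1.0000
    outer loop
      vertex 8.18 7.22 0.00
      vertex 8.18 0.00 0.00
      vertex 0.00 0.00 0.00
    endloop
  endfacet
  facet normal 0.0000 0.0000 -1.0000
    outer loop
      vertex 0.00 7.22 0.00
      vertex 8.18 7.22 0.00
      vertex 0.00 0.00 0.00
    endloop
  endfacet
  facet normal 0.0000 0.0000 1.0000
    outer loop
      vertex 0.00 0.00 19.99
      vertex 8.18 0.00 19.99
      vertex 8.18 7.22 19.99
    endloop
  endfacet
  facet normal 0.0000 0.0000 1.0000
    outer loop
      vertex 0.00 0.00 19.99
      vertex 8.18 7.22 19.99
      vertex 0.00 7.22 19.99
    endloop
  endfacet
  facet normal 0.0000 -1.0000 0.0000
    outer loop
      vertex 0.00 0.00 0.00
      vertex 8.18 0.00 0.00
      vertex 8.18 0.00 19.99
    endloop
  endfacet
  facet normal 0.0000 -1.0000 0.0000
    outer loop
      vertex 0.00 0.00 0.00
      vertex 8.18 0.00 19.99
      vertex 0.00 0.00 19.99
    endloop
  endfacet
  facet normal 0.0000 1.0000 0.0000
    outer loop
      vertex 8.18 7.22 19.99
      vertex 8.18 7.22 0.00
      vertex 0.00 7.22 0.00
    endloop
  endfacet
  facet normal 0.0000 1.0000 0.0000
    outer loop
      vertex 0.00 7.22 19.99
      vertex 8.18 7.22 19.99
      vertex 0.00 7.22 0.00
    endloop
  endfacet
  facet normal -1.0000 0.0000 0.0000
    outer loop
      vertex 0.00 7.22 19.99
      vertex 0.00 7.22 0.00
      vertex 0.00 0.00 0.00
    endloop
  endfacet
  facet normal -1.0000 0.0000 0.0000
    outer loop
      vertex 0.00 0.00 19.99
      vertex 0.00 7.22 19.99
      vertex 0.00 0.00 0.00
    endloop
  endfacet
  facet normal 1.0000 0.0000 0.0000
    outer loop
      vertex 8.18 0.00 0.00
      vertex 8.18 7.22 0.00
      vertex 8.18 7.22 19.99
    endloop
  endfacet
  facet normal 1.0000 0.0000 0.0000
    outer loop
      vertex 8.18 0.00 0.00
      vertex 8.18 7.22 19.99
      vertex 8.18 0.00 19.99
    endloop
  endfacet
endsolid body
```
; perimeter-only toolpath
G21 ; units = mm
G90 ; absolute positioning
G28 ; home
; layer 1
G0 Z5.00
G0 X0.00 Y0.00
G1 X8.18 Y0.00
G1 X8.18 Y7.22
G1 X0.00 Y7.22
G1 X0.00 Y0.00
; layer 2
G0 Z9.99
G0 X0.00 Y0.00
G1 X8.18 Y0.00
G1 X8.18 Y7.22
G1 X0.00 Y7.22
G1 X0.00 Y0.00
; layer 3
G0 Z14.99
G0 X0.00 Y0.00
G1 X8.18 Y0.00
G1 X8.18 Y7.22
G1 X0.00 Y7.22
G1 X0.00 Y0.00
; layer 4
G0 Z19.99
G0 X0.00 Y0.00
G1 X8.18 Y0.00
G1 X8.18 Y7.22
G1 X0.00 Y7.22
G1 X0.00 Y0.00
M2 ; end

The solid is a rectangular box, roughly 8.18 × 7.22 mm footprint and 20 mm tall. Slicing at Δz = 5.00 mm — 4 equal slices spanning the solid's height, so layer i sits at z = i·h/4 — gives 4 non-empty perimeters. Each is a 4-segment closed polygon; G0 lifts to the layer z and rapids to the start vertex, then G1 traces the edges.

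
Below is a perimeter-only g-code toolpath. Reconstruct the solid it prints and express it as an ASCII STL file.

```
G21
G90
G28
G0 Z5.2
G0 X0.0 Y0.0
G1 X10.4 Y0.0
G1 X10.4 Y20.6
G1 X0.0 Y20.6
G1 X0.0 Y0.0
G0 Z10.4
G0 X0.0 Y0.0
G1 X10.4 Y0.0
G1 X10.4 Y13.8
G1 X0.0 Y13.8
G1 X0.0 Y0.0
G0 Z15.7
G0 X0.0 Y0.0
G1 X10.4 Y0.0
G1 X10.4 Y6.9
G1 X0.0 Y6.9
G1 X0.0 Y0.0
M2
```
solid part
  facet normal 0.0000 0.0000 -1.0000
    outer loop
      vertex 10.4 27.5 0.0
      vertex 10.4 0.0 0.0
      vertex 0.0 0.0 0.0
    endloop
  endfacet
  facet normal 0.0000 0.0000 -1.0000
    outer loop
      vertex 0.0 27.5 0.0
      vertex 10.4 27.5 0.0
      vertex 0.0 0.0 0.0
    endloop
  endfacet
  facet normal 0.0000 -1.0000 0.0000
    outer loop
      vertex 0.0 0.0 0.0
      vertex 10.4 0.0 0.0
      vertex 10.4 0.0 20.9
    endloop
  endfacet
  facet normal 0.0000 -1.0000 0.0000
    outer loop
      vertex 0.0 0.0 0.0
      vertex 10.4 0.0 20.9
      vertex 0.0 0.0 20.9
    endloop
  endfacet
  facet normal 0.0000 0.6051 0.7962
    outer loop
      vertex 0.0 0.0 20.9
      vertex 10.4 0.0 20.9
      vertex 10.4 27.5 0.0
    endloop
  endfacet
  facet normal 0.0000 0.6051 0.7962
    outer loop
      vertex 0.0 0.0 20.9
      vertex 10.4 27.5 0.0
      vertex 0.0 27.5 0.0
    endloop
  endfacet
  facet normal -1.0000 0.0000 0.0000
    outer loop
      vertex 0.0 0.0 20.9
      vertex 0.0 27.5 0.0
      vertex 0.0 0.0 0.0
    endloop
  endfacet
  facet normal 1.0000 0.0000 0.0000
    outer loop
      vertex 10.4 0.0 0.0
      vertex 10.4 27.5 0.0
      vertex 10.4 0.0 20.9
    endloop
  endfacet
endsolid part

The G0 Z moves step by Δz≈5.2 mm. The G1 loops shrink linearly with z, so the solid tapers from its base footprint up to z≈20.9. Closing with a flat bottom cap and the tapered top and triangulating gives 8 facets — a wedge (ramp): 10.4 × 27.5 mm base, rising to 20.9 mm along the y=0 edge and sloping linearly to z=0 at y=27.5.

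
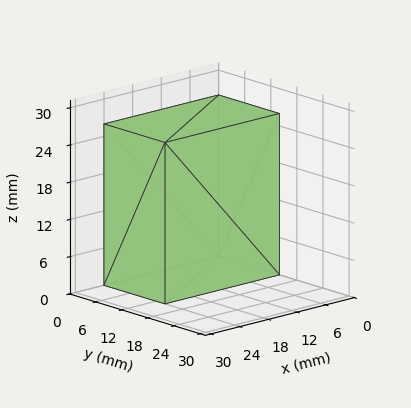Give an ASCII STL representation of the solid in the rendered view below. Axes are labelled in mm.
Reading the render: the shape is a rectangular box, roughly 24 × 14 mm footprint and 26 mm tall (dimensions read to the nearest mm from the axis ticks). For the STL, each face is triangulated and given an outward normal.

solid part
  facet normal 0.0000 0.0000 -1.0000
    outer loop
      vertex 24.0 14.0 0.0
      vertex 24.0 0.0 0.0
      vertex 0.0 0.0 0.0
    endloop
  endfacet
  facet normal 0.0000 0.0000 -1.0000
    outer loop
      vertex 0.0 14.0 0.0
      vertex 24.0 14.0 0.0
      vertex 0.0 0.0 0.0
    endloop
  endfacet
  facet normal 0.0000 0.0000 1.0000
    outer loop
      vertex 0.0 0.0 26.0
      vertex 24.0 0.0 26.0
      vertex 24.0 14.0 26.0
    endloop
  endfacet
  facet normal 0.0000 0.0000 1.0000
    outer loop
      vertex 0.0 0.0 26.0
      vertex 24.0 14.0 26.0
      vertex 0.0 14.0 26.0
    endloop
  endfacet
  facet normal 0.0000 -1.0000 0.0000
    outer loop
      vertex 0.0 0.0 0.0
      vertex 24.0 0.0 0.0
      vertex 24.0 0.0 26.0
    endloop
  endfacet
  facet normal 0.0000 -1.0000 0.0000
    outer loop
      vertex 0.0 0.0 0.0
      vertex 24.0 0.0 26.0
      vertex 0.0 0.0 26.0
    endloop
  endfacet
  facet normal 0.0000 1.0000 0.0000
    outer loop
      vertex 24.0 14.0 26.0
      vertex 24.0 14.0 0.0
      vertex 0.0 14.0 0.0
    endloop
  endfacet
  facet normal 0.0000 1.0000 0.0000
    outer loop
      vertex 0.0 14.0 26.0
      vertex 24.0 14.0 26.0
      vertex 0.0 14.0 0.0
    endloop
  endfacet
  facet normal -1.0000 0.0000 0.0000
    outer loop
      vertex 0.0 14.0 26.0
      vertex 0.0 14.0 0.0
      vertex 0.0 0.0 0.0
    endloop
  endfacet
  facet normal -1.0000 0.0000 0.0000
    outer loop
      vertex 0.0 0.0 26.0
      vertex 0.0 14.0 26.0
      vertex 0.0 0.0 0.0
    endloop
  endfacet
  facet normal 1.0000 0.0000 0.0000
    outer loop
      vertex 24.0 0.0 0.0
      vertex 24.0 14.0 0.0
      vertex 24.0 14.0 26.0
    endloop
  endfacet
  facet normal 1.0000 0.0000 0.0000
    outer loop
      vertex 24.0 0.0 0.0
      vertex 24.0 14.0 26.0
      vertex 24.0 0.0 26.0
    endloop
  endfacet
endsolid part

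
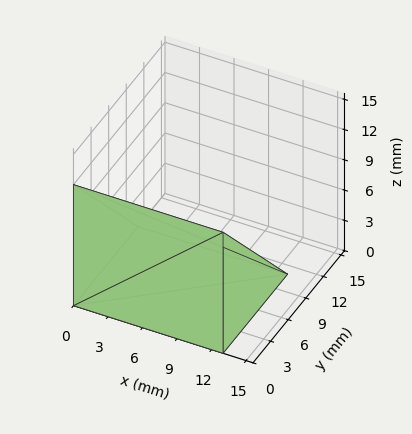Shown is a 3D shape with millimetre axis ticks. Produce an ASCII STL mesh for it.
Reading the render: the shape is a wedge (ramp): 13 × 11 mm base, rising to 12 mm along the y=0 edge and sloping linearly to z=0 at y=11 (dimensions read to the nearest mm from the axis ticks). For the STL, each face is triangulated and given an outward normal.

solid part
  facet normal 0.0000 0.0000 -1.0000
    outer loop
      vertex 13.0 11.0 0.0
      vertex 13.0 0.0 0.0
      vertex 0.0 0.0 0.0
    endloop
  endfacet
  facet normal 0.0000 0.0000 -1.0000
    outer loop
      vertex 0.0 11.0 0.0
      vertex 13.0 11.0 0.0
      vertex 0.0 0.0 0.0
    endloop
  endfacet
  facet normal 0.0000 -1.0000 0.0000
    outer loop
      vertex 0.0 0.0 0.0
      vertex 13.0 0.0 0.0
      vertex 13.0 0.0 12.0
    endloop
  endfacet
  facet normal 0.0000 -1.0000 0.0000
    outer loop
      vertex 0.0 0.0 0.0
      vertex 13.0 0.0 12.0
      vertex 0.0 0.0 12.0
    endloop
  endfacet
  facet normal 0.0000 0.7372 0.6757
    outer loop
      vertex 0.0 0.0 12.0
      vertex 13.0 0.0 12.0
      vertex 13.0 11.0 0.0
    endloop
  endfacet
  facet normal 0.0000 0.7372 0.6757
    outer loop
      vertex 0.0 0.0 12.0
      vertex 13.0 11.0 0.0
      vertex 0.0 11.0 0.0
    endloop
  endfacet
  facet normal -1.0000 0.0000 0.0000
    outer loop
      vertex 0.0 0.0 12.0
      vertex 0.0 11.0 0.0
      vertex 0.0 0.0 0.0
    endloop
  endfacet
  facet normal 1.0000 0.0000 0.0000
    outer loop
      vertex 13.0 0.0 0.0
      vertex 13.0 11.0 0.0
      vertex 13.0 0.0 12.0
    endloop
  endfacet
endsolid part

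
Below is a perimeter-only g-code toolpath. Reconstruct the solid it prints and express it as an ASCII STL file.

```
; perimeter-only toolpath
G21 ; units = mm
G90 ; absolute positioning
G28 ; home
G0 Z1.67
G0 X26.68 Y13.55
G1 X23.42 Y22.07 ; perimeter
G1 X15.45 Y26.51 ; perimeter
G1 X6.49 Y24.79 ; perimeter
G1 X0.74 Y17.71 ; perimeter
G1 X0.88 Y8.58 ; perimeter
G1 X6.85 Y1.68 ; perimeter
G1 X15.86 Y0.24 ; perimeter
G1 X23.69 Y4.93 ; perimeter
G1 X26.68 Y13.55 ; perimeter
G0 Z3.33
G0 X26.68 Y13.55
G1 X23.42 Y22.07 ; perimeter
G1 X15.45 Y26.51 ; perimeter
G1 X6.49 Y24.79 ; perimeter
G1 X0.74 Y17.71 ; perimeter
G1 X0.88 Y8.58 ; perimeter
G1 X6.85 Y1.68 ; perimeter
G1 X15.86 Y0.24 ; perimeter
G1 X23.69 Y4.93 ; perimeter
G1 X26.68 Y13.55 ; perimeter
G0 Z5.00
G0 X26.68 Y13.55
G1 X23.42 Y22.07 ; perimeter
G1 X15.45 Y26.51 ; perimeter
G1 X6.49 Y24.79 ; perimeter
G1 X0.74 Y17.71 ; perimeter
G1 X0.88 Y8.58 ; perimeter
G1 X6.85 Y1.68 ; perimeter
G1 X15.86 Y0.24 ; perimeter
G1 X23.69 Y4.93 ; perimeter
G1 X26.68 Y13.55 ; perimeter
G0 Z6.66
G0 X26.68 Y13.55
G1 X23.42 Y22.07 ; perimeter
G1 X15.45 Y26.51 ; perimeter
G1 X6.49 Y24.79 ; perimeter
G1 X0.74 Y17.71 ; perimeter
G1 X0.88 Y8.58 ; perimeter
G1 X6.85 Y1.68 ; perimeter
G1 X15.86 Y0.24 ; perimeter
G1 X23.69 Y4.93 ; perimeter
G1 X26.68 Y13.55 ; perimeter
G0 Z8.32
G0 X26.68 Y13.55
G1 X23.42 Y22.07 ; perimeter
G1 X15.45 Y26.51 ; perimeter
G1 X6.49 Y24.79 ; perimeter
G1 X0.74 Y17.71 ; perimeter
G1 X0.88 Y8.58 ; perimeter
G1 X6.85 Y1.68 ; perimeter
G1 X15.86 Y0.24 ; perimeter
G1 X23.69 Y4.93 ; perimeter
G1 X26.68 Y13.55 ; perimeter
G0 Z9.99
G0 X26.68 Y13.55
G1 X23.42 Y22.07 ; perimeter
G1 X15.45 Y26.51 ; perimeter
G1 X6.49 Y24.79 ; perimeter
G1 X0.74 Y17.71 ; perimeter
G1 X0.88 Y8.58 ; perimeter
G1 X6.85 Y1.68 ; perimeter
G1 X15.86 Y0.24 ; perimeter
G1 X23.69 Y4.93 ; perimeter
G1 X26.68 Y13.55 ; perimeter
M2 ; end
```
solid part
  facet normal 0.0000 0.0000 -1.0000
    outer loop
      vertex 15.45 26.51 0.00
      vertex 23.42 22.07 0.00
      vertex 26.68 13.55 0.00
    endloop
  endfacet
  facet normal 0.0000 0.0000 -1.0000
    outer loop
      vertex 6.49 24.79 0.00
      vertex 15.45 26.51 0.00
      vertex 26.68 13.55 0.00
    endloop
  endfacet
  facet normal 0.0000 0.0000 -1.0000
    outer loop
      vertex 0.74 17.71 0.00
      vertex 6.49 24.79 0.00
      vertex 26.68 13.55 0.00
    endloop
  endfacet
  facet normal 0.0000 0.0000 -1.0000
    outer loop
      vertex 0.88 8.58 0.00
      vertex 0.74 17.71 0.00
      vertex 26.68 13.55 0.00
    endloop
  endfacet
  facet normal 0.0000 0.0000 -1.0000
    outer loop
      vertex 6.85 1.68 0.00
      vertex 0.88 8.58 0.00
      vertex 26.68 13.55 0.00
    endloop
  endfacet
  facet normal 0.0000 0.0000 -1.0000
    outer loop
      vertex 15.86 0.24 0.00
      vertex 6.85 1.68 0.00
      vertex 26.68 13.55 0.00
    endloop
  endfacet
  facet normal 0.0000 0.0000 -1.0000
    outer loop
      vertex 23.69 4.93 0.00
      vertex 15.86 0.24 0.00
      vertex 26.68 13.55 0.00
    endloop
  endfacet
  facet normal 0.0000 0.0000 1.0000
    outer loop
      vertex 26.68 13.55 9.99
      vertex 23.42 22.07 9.99
      vertex 15.45 26.51 9.99
    endloop
  endfacet
  facet normal 0.0000 0.0000 1.0000
    outer loop
      vertex 26.68 13.55 9.99
      vertex 15.45 26.51 9.99
      vertex 6.49 24.79 9.99
    endloop
  endfacet
  facet normal 0.0000 0.0000 1.0000
    outer loop
      vertex 26.68 13.55 9.99
      vertex 6.49 24.79 9.99
      vertex 0.74 17.71 9.99
    endloop
  endfacet
  facet normal 0.0000 0.0000 1.0000
    outer loop
      vertex 26.68 13.55 9.99
      vertex 0.74 17.71 9.99
      vertex 0.88 8.58 9.99
    endloop
  endfacet
  facet normal 0.0000 0.0000 1.0000
    outer loop
      vertex 26.68 13.55 9.99
      vertex 0.88 8.58 9.99
      vertex 6.85 1.68 9.99
    endloop
  endfacet
  facet normal 0.0000 0.0000 1.0000
    outer loop
      vertex 26.68 13.55 9.99
      vertex 6.85 1.68 9.99
      vertex 15.86 0.24 9.99
    endloop
  endfacet
  facet normal 0.0000 0.0000 1.0000
    outer loop
      vertex 26.68 13.55 9.99
      vertex 15.86 0.24 9.99
      vertex 23.69 4.93 9.99
    endloop
  endfacet
  facet normal 0.9340 0.3574 0.0000
    outer loop
      vertex 26.68 13.55 0.00
      vertex 23.42 22.07 0.00
      vertex 23.42 22.07 9.99
    endloop
  endfacet
  facet normal 0.9340 0.3574 0.0000
    outer loop
      vertex 26.68 13.55 0.00
      vertex 23.42 22.07 9.99
      vertex 26.68 13.55 9.99
    endloop
  endfacet
  facet normal 0.4867 0.8736 0.0000
    outer loop
      vertex 23.42 22.07 0.00
      vertex 15.45 26.51 0.00
      vertex 15.45 26.51 9.99
    endloop
  endfacet
  facet normal 0.4867 0.8736 0.0000
    outer loop
      vertex 23.42 22.07 0.00
      vertex 15.45 26.51 9.99
      vertex 23.42 22.07 9.99
    endloop
  endfacet
  facet normal -0.1885 0.9821 0.0000
    outer loop
      vertex 15.45 26.51 0.00
      vertex 6.49 24.79 0.00
      vertex 6.49 24.79 9.99
    endloop
  endfacet
  facet normal -0.1885 0.9821 0.0000
    outer loop
      vertex 15.45 26.51 0.00
      vertex 6.49 24.79 9.99
      vertex 15.45 26.51 9.99
    endloop
  endfacet
  facet normal -0.7762 0.6304 0.0000
    outer loop
      vertex 6.49 24.79 0.00
      vertex 0.74 17.71 0.00
      vertex 0.74 17.71 9.99
    endloop
  endfacet
  facet normal -0.7762 0.6304 0.0000
    outer loop
      vertex 6.49 24.79 0.00
      vertex 0.74 17.71 9.99
      vertex 6.49 24.79 9.99
    endloop
  endfacet
  facet normal -0.9999 -0.0153 0.0000
    outer loop
      vertex 0.74 17.71 0.00
      vertex 0.88 8.58 0.00
      vertex 0.88 8.58 9.99
    endloop
  endfacet
  facet normal -0.9999 -0.0153 0.0000
    outer loop
      vertex 0.74 17.71 0.00
      vertex 0.88 8.58 9.99
      vertex 0.74 17.71 9.99
    endloop
  endfacet
  facet normal -0.7562 -0.6543 0.0000
    outer loop
      vertex 0.88 8.58 0.00
      vertex 6.85 1.68 0.00
      vertex 6.85 1.68 9.99
    endloop
  endfacet
  facet normal -0.7562 -0.6543 0.0000
    outer loop
      vertex 0.88 8.58 0.00
      vertex 6.85 1.68 9.99
      vertex 0.88 8.58 9.99
    endloop
  endfacet
  facet normal -0.1578 -0.9875 0.0000
    outer loop
      vertex 6.85 1.68 0.00
      vertex 15.86 0.24 0.00
      vertex 15.86 0.24 9.99
    endloop
  endfacet
  facet normal -0.1578 -0.9875 0.0000
    outer loop
      vertex 6.85 1.68 0.00
      vertex 15.86 0.24 9.99
      vertex 6.85 1.68 9.99
    endloop
  endfacet
  facet normal 0.5139 -0.8579 0.0000
    outer loop
      vertex 15.86 0.24 0.00
      vertex 23.69 4.93 0.00
      vertex 23.69 4.93 9.99
    endloop
  endfacet
  facet normal 0.5139 -0.8579 0.0000
    outer loop
      vertex 15.86 0.24 0.00
      vertex 23.69 4.93 9.99
      vertex 15.86 0.24 9.99
    endloop
  endfacet
  facet normal 0.9448 -0.3277 0.0000
    outer loop
      vertex 23.69 4.93 0.00
      vertex 26.68 13.55 0.00
      vertex 26.68 13.55 9.99
    endloop
  endfacet
  facet normal 0.9448 -0.3277 0.0000
    outer loop
      vertex 23.69 4.93 0.00
      vertex 26.68 13.55 9.99
      vertex 23.69 4.93 9.99
    endloop
  endfacet
endsolid part

The G0 Z moves step by Δz≈1.67 mm. Every layer's G1 loop is the same polygon, so the solid is a straight extrusion of it from z=0 to z≈9.99. Closing with flat bottom and top caps and triangulating gives 32 facets — a regular 9-sided prism (a cylinder approximated with 9 flat sides), circumscribed radius ≈ 13.3 mm, height ≈ 9.99 mm.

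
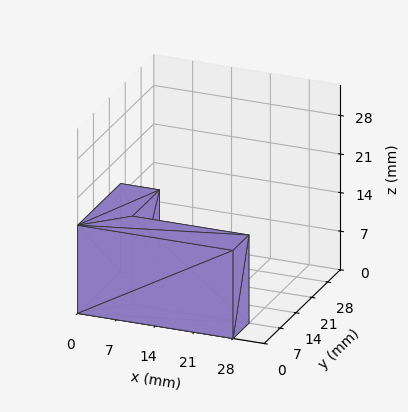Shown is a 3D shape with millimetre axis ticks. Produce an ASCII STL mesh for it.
Reading the render: the shape is an L-shaped prism: outer 28 × 19 mm, arm thicknesses ≈ 7 mm (horizontal) and 7 mm (vertical), extruded 16 mm in z (dimensions read to the nearest mm from the axis ticks). For the STL, each face is triangulated and given an outward normal.

solid part
  facet normal 0.0000 0.0000 -1.0000
    outer loop
      vertex 28.0 7.0 0.0
      vertex 28.0 0.0 0.0
      vertex 0.0 0.0 0.0
    endloop
  endfacet
  facet normal 0.0000 0.0000 -1.0000
    outer loop
      vertex 7.0 7.0 0.0
      vertex 28.0 7.0 0.0
      vertex 0.0 0.0 0.0
    endloop
  endfacet
  facet normal 0.0000 0.0000 -1.0000
    outer loop
      vertex 7.0 19.0 0.0
      vertex 7.0 7.0 0.0
      vertex 0.0 0.0 0.0
    endloop
  endfacet
  facet normal 0.0000 0.0000 -1.0000
    outer loop
      vertex 0.0 19.0 0.0
      vertex 7.0 19.0 0.0
      vertex 0.0 0.0 0.0
    endloop
  endfacet
  facet normal 0.0000 0.0000 1.0000
    outer loop
      vertex 0.0 0.0 16.0
      vertex 28.0 0.0 16.0
      vertex 28.0 7.0 16.0
    endloop
  endfacet
  facet normal 0.0000 0.0000 1.0000
    outer loop
      vertex 0.0 0.0 16.0
      vertex 28.0 7.0 16.0
      vertex 7.0 7.0 16.0
    endloop
  endfacet
  facet normal 0.0000 0.0000 1.0000
    outer loop
      vertex 0.0 0.0 16.0
      vertex 7.0 7.0 16.0
      vertex 7.0 19.0 16.0
    endloop
  endfacet
  facet normal 0.0000 0.0000 1.0000
    outer loop
      vertex 0.0 0.0 16.0
      vertex 7.0 19.0 16.0
      vertex 0.0 19.0 16.0
    endloop
  endfacet
  facet normal 0.0000 -1.0000 0.0000
    outer loop
      vertex 0.0 0.0 0.0
      vertex 28.0 0.0 0.0
      vertex 28.0 0.0 16.0
    endloop
  endfacet
  facet normal 0.0000 -1.0000 0.0000
    outer loop
      vertex 0.0 0.0 0.0
      vertex 28.0 0.0 16.0
      vertex 0.0 0.0 16.0
    endloop
  endfacet
  facet normal 1.0000 0.0000 0.0000
    outer loop
      vertex 28.0 0.0 0.0
      vertex 28.0 7.0 0.0
      vertex 28.0 7.0 16.0
    endloop
  endfacet
  facet normal 1.0000 0.0000 0.0000
    outer loop
      vertex 28.0 0.0 0.0
      vertex 28.0 7.0 16.0
      vertex 28.0 0.0 16.0
    endloop
  endfacet
  facet normal 0.0000 1.0000 0.0000
    outer loop
      vertex 28.0 7.0 0.0
      vertex 7.0 7.0 0.0
      vertex 7.0 7.0 16.0
    endloop
  endfacet
  facet normal 0.0000 1.0000 0.0000
    outer loop
      vertex 28.0 7.0 0.0
      vertex 7.0 7.0 16.0
      vertex 28.0 7.0 16.0
    endloop
  endfacet
  facet normal 1.0000 0.0000 0.0000
    outer loop
      vertex 7.0 7.0 0.0
      vertex 7.0 19.0 0.0
      vertex 7.0 19.0 16.0
    endloop
  endfacet
  facet normal 1.0000 0.0000 0.0000
    outer loop
      vertex 7.0 7.0 0.0
      vertex 7.0 19.0 16.0
      vertex 7.0 7.0 16.0
    endloop
  endfacet
  facet normal 0.0000 1.0000 0.0000
    outer loop
      vertex 7.0 19.0 0.0
      vertex 0.0 19.0 0.0
      vertex 0.0 19.0 16.0
    endloop
  endfacet
  facet normal 0.0000 1.0000 0.0000
    outer loop
      vertex 7.0 19.0 0.0
      vertex 0.0 19.0 16.0
      vertex 7.0 19.0 16.0
    endloop
  endfacet
  facet normal -1.0000 0.0000 0.0000
    outer loop
      vertex 0.0 19.0 0.0
      vertex 0.0 0.0 0.0
      vertex 0.0 0.0 16.0
    endloop
  endfacet
  facet normal -1.0000 0.0000 0.0000
    outer loop
      vertex 0.0 19.0 0.0
      vertex 0.0 0.0 16.0
      vertex 0.0 19.0 16.0
    endloop
  endfacet
endsolid part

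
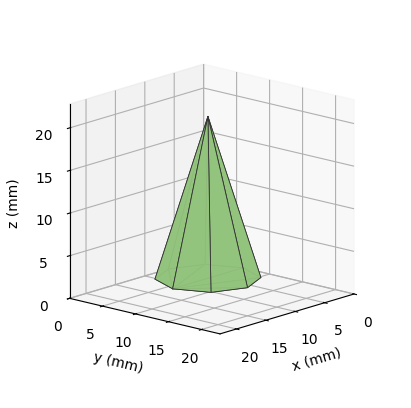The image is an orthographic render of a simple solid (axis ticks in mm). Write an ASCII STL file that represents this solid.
Reading the render: the shape is a regular 8-sided pyramid, base circumscribed radius ≈ 6 mm, apex at z ≈ 19 mm (dimensions read to the nearest mm from the axis ticks). For the STL, each face is triangulated and given an outward normal.

solid part
  facet normal 0.0000 0.0000 -1.0000
    outer loop
      vertex 6.000 12.000 0.000
      vertex 10.243 10.243 0.000
      vertex 12.000 6.000 0.000
    endloop
  endfacet
  facet normal 0.0000 0.0000 -1.0000
    outer loop
      vertex 1.757 10.243 0.000
      vertex 6.000 12.000 0.000
      vertex 12.000 6.000 0.000
    endloop
  endfacet
  facet normal 0.0000 0.0000 -1.0000
    outer loop
      vertex 0.000 6.000 0.000
      vertex 1.757 10.243 0.000
      vertex 12.000 6.000 0.000
    endloop
  endfacet
  facet normal 0.0000 0.0000 -1.0000
    outer loop
      vertex 1.757 1.757 0.000
      vertex 0.000 6.000 0.000
      vertex 12.000 6.000 0.000
    endloop
  endfacet
  facet normal 0.0000 0.0000 -1.0000
    outer loop
      vertex 6.000 0.000 0.000
      vertex 1.757 1.757 0.000
      vertex 12.000 6.000 0.000
    endloop
  endfacet
  facet normal 0.0000 0.0000 -1.0000
    outer loop
      vertex 10.243 1.757 0.000
      vertex 6.000 0.000 0.000
      vertex 12.000 6.000 0.000
    endloop
  endfacet
  facet normal 0.8869 0.3673 0.2801
    outer loop
      vertex 12.000 6.000 0.000
      vertex 10.243 10.243 0.000
      vertex 6.000 6.000 19.000
    endloop
  endfacet
  facet normal 0.3673 0.8869 0.2801
    outer loop
      vertex 10.243 10.243 0.000
      vertex 6.000 12.000 0.000
      vertex 6.000 6.000 19.000
    endloop
  endfacet
  facet normal -0.3673 0.8869 0.2801
    outer loop
      vertex 6.000 12.000 0.000
      vertex 1.757 10.243 0.000
      vertex 6.000 6.000 19.000
    endloop
  endfacet
  facet normal -0.8869 0.3673 0.2801
    outer loop
      vertex 1.757 10.243 0.000
      vertex 0.000 6.000 0.000
      vertex 6.000 6.000 19.000
    endloop
  endfacet
  facet normal -0.8869 -0.3673 0.2801
    outer loop
      vertex 0.000 6.000 0.000
      vertex 1.757 1.757 0.000
      vertex 6.000 6.000 19.000
    endloop
  endfacet
  facet normal -0.3673 -0.8869 0.2801
    outer loop
      vertex 1.757 1.757 0.000
      vertex 6.000 0.000 0.000
      vertex 6.000 6.000 19.000
    endloop
  endfacet
  facet normal 0.3673 -0.8869 0.2801
    outer loop
      vertex 6.000 0.000 0.000
      vertex 10.243 1.757 0.000
      vertex 6.000 6.000 19.000
    endloop
  endfacet
  facet normal 0.8869 -0.3673 0.2801
    outer loop
      vertex 10.243 1.757 0.000
      vertex 12.000 6.000 0.000
      vertex 6.000 6.000 19.000
    endloop
  endfacet
endsolid part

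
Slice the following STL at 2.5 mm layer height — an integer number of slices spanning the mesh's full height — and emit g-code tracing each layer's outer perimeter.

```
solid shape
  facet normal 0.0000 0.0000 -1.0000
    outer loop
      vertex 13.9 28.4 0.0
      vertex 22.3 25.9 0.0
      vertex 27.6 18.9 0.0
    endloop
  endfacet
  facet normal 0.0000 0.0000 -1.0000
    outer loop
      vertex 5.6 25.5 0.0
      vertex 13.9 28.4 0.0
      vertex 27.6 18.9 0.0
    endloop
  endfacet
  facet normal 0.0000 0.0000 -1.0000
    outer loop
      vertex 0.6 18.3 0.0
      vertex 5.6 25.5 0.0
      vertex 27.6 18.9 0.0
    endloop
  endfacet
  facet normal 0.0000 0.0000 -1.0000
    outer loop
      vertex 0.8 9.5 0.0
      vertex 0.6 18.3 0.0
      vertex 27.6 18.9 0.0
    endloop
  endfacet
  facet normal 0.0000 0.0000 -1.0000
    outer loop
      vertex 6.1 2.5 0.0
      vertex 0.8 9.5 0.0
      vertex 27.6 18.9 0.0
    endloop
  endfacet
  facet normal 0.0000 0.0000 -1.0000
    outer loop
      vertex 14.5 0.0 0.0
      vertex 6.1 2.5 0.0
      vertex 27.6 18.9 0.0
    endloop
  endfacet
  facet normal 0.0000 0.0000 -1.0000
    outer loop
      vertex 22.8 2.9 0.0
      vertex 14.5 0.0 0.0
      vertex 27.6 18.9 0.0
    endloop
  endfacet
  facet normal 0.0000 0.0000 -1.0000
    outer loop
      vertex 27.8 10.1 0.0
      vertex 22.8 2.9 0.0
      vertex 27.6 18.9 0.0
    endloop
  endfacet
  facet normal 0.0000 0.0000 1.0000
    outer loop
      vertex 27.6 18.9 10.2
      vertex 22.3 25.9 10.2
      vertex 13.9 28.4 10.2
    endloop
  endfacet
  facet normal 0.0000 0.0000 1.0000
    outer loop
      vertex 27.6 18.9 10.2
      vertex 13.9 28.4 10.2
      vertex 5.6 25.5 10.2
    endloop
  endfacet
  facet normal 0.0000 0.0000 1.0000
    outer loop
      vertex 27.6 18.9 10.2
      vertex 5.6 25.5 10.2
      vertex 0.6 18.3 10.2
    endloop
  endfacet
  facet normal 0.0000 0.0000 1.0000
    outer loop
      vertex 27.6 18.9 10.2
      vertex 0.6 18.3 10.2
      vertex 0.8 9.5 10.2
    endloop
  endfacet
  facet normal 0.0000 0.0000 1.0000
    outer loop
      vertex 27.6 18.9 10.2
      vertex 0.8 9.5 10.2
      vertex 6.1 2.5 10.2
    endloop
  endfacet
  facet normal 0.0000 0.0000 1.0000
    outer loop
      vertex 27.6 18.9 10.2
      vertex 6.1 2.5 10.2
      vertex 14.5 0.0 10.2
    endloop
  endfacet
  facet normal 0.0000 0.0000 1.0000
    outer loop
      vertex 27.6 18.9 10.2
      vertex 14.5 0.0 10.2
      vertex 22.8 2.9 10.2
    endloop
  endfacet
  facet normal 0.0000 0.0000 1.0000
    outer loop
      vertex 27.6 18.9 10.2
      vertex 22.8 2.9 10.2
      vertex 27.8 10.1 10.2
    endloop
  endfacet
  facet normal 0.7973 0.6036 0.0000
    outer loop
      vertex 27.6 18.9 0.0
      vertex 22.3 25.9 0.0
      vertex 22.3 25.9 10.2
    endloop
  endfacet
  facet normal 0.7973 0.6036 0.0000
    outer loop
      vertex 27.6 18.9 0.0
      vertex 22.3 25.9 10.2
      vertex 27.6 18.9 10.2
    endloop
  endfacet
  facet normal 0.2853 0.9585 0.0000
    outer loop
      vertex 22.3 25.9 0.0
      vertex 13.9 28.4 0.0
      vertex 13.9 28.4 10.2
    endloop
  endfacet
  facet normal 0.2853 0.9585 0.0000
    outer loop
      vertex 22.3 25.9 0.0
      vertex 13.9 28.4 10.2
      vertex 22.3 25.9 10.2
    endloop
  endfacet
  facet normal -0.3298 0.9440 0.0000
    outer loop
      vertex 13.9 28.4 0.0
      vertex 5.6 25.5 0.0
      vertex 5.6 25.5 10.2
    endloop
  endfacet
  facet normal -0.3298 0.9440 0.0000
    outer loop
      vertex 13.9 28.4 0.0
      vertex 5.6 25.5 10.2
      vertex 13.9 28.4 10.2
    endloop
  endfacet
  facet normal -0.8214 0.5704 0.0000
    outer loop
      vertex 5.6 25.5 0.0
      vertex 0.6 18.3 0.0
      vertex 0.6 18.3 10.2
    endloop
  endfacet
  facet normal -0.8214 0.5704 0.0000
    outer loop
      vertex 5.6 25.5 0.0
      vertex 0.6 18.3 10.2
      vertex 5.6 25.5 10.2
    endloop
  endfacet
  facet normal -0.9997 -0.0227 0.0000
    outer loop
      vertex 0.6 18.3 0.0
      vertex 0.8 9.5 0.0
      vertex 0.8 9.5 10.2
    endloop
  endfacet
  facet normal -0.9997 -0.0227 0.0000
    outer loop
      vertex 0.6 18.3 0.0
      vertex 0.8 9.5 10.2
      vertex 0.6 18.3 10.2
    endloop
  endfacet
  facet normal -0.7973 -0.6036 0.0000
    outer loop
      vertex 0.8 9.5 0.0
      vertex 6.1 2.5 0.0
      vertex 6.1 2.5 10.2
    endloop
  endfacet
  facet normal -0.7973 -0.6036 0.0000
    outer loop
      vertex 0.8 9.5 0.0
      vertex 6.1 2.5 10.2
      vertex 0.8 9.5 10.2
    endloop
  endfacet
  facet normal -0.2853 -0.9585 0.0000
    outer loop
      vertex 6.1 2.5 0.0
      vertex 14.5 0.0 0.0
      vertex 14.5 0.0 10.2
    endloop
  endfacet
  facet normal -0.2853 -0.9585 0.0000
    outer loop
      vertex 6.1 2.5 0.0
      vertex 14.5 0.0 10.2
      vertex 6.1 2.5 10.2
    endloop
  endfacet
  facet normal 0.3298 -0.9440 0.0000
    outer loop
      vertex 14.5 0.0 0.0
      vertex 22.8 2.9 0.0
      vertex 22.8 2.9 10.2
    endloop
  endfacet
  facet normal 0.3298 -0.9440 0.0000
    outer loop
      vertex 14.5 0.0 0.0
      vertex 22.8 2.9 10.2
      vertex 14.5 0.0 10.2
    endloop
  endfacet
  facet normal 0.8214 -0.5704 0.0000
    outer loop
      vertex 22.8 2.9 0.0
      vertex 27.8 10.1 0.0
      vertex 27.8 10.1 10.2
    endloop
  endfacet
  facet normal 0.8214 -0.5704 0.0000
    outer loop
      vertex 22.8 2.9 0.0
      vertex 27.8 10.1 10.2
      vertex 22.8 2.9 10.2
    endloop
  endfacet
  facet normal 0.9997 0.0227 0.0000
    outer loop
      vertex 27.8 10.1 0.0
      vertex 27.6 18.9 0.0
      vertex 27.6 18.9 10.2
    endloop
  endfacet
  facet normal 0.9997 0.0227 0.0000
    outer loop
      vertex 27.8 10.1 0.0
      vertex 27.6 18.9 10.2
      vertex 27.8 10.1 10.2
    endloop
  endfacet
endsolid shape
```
; perimeter-only toolpath
G21 ; units = mm
G90 ; absolute positioning
G28 ; home
; layer 1
G0 Z2.5
G0 X27.6 Y18.9
G1 X22.3 Y25.9
G1 X13.9 Y28.4
G1 X5.6 Y25.5
G1 X0.6 Y18.3
G1 X0.8 Y9.5
G1 X6.1 Y2.5
G1 X14.5 Y0.0
G1 X22.8 Y2.9
G1 X27.8 Y10.1
G1 X27.6 Y18.9
; layer 2
G0 Z5.1
G0 X27.6 Y18.9
G1 X22.3 Y25.9
G1 X13.9 Y28.4
G1 X5.6 Y25.5
G1 X0.6 Y18.3
G1 X0.8 Y9.5
G1 X6.1 Y2.5
G1 X14.5 Y0.0
G1 X22.8 Y2.9
G1 X27.8 Y10.1
G1 X27.6 Y18.9
; layer 3
G0 Z7.6
G0 X27.6 Y18.9
G1 X22.3 Y25.9
G1 X13.9 Y28.4
G1 X5.6 Y25.5
G1 X0.6 Y18.3
G1 X0.8 Y9.5
G1 X6.1 Y2.5
G1 X14.5 Y0.0
G1 X22.8 Y2.9
G1 X27.8 Y10.1
G1 X27.6 Y18.9
; layer 4
G0 Z10.2
G0 X27.6 Y18.9
G1 X22.3 Y25.9
G1 X13.9 Y28.4
G1 X5.6 Y25.5
G1 X0.6 Y18.3
G1 X0.8 Y9.5
G1 X6.1 Y2.5
G1 X14.5 Y0.0
G1 X22.8 Y2.9
G1 X27.8 Y10.1
G1 X27.6 Y18.9
M2 ; end

The solid is a regular 10-sided prism (a cylinder approximated with 10 flat sides), circumscribed radius ≈ 14.2 mm, height ≈ 10.2 mm. Slicing at Δz = 2.5 mm — 4 equal slices spanning the solid's height, so layer i sits at z = i·h/4 — gives 4 non-empty perimeters. Each is a 10-segment closed polygon; G0 lifts to the layer z and rapids to the start vertex, then G1 traces the edges.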